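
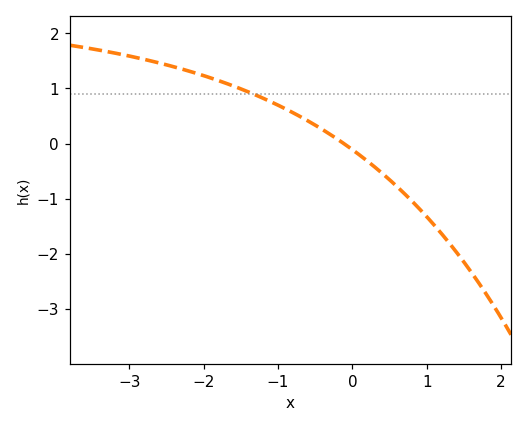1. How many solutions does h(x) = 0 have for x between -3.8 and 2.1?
1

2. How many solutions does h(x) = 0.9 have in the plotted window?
1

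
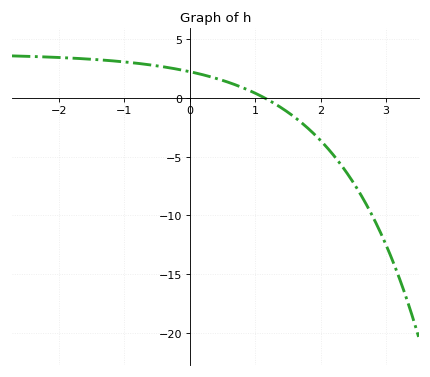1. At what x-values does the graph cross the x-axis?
1.1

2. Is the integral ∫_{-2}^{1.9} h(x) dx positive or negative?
positive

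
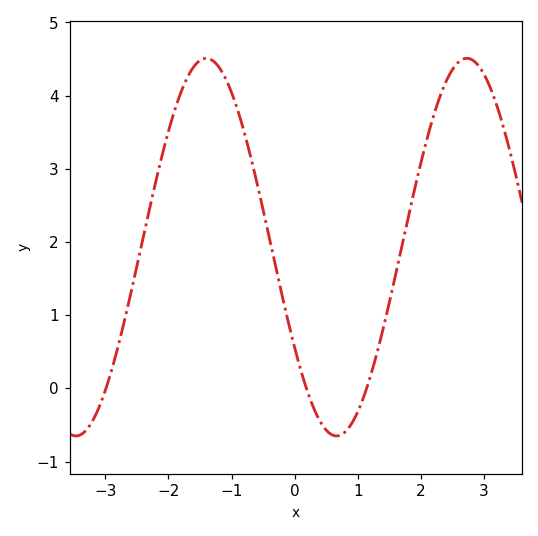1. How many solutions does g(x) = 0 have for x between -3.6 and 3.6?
3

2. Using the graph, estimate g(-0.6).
2.8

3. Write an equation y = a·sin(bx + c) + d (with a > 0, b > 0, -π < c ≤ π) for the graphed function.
y = 2.58sin(1.5x - 2.6) + 1.93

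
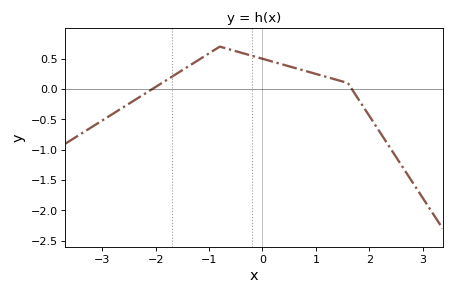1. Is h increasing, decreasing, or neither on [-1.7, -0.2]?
neither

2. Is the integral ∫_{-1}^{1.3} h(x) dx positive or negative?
positive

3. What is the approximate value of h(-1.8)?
0.15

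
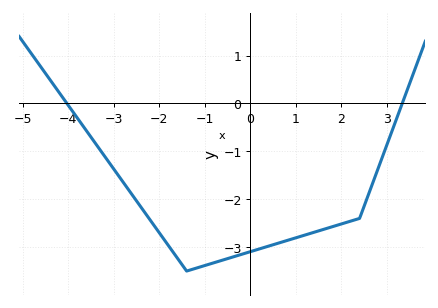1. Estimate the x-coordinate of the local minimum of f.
-1.4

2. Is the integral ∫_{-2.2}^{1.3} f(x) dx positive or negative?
negative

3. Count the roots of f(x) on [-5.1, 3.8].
2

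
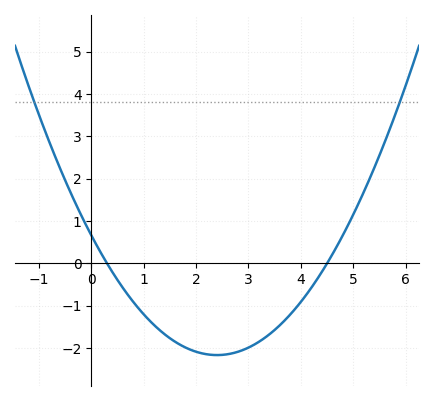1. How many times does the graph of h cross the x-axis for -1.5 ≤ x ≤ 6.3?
2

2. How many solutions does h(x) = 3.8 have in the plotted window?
2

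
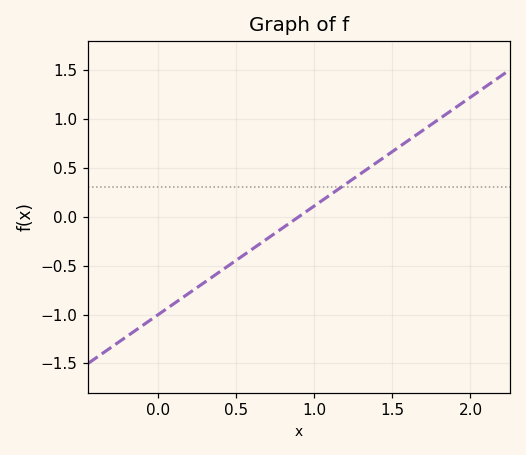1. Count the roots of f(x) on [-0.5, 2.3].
1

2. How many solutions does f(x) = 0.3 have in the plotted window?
1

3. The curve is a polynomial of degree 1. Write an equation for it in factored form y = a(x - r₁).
y = 1.11(x - 0.9)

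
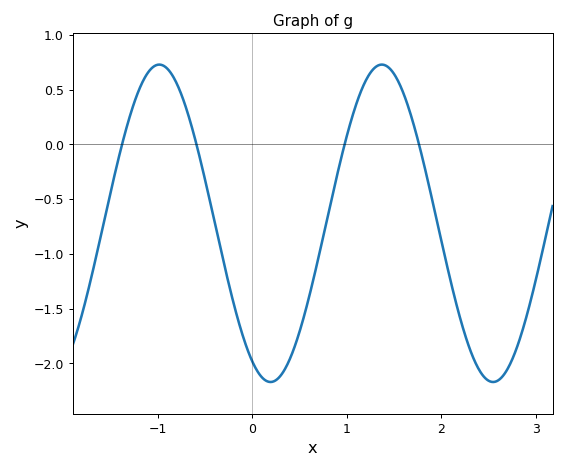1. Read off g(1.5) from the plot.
0.645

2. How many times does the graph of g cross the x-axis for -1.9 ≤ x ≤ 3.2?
4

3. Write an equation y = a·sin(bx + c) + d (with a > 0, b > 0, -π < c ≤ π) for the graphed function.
y = 1.45sin(2.67x - 2.09) - 0.72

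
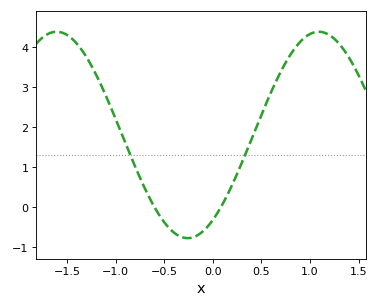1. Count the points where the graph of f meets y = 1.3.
2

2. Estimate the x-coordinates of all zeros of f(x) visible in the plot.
-0.601, 0.085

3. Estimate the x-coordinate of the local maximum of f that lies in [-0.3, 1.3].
1.09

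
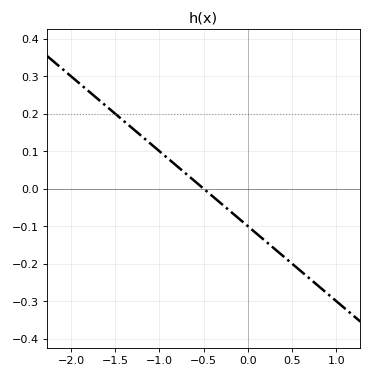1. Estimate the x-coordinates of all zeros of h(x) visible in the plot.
-0.5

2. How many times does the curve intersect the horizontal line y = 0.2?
1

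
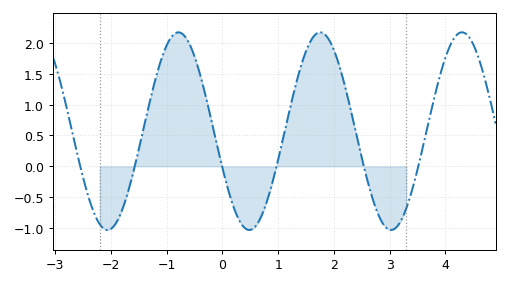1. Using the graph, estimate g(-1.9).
-0.904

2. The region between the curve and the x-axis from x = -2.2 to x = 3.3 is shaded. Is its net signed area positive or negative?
positive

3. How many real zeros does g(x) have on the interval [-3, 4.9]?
6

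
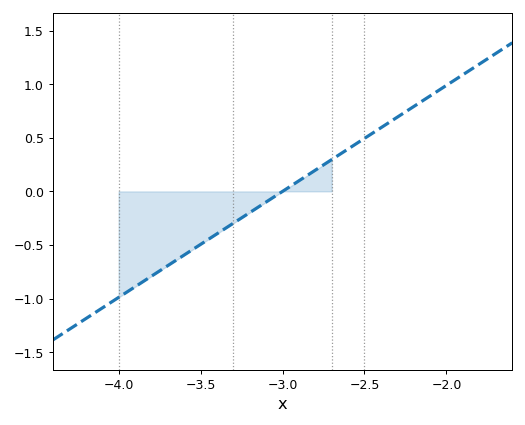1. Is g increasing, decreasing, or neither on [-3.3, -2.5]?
increasing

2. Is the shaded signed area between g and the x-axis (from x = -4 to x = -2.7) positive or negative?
negative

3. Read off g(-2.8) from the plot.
0.2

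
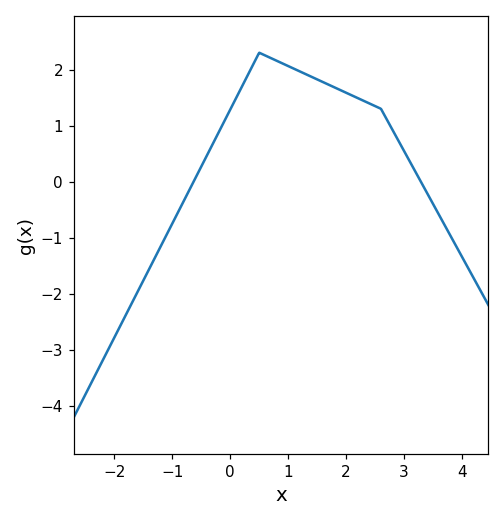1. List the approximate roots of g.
-0.631, 3.29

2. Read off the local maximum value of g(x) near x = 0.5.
2.3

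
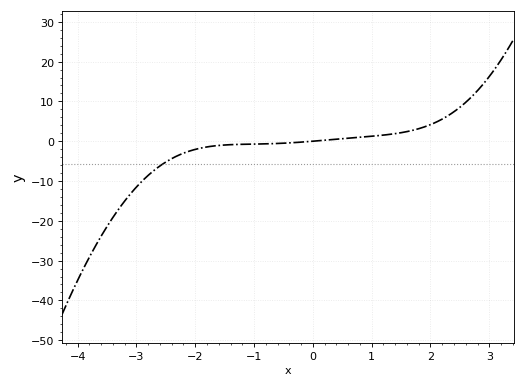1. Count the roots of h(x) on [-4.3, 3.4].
1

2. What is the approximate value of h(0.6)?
0.757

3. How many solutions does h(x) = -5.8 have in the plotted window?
1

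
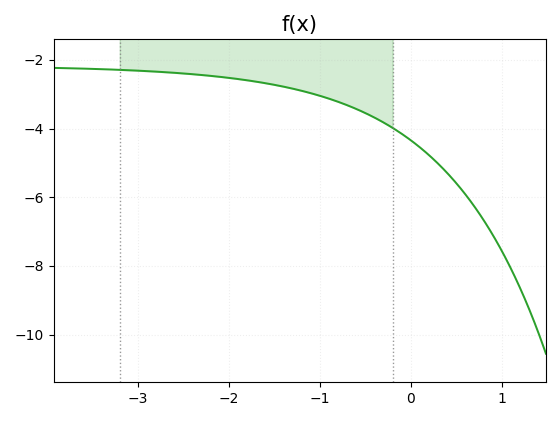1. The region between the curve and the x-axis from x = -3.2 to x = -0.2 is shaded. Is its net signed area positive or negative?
negative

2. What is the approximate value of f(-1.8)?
-2.6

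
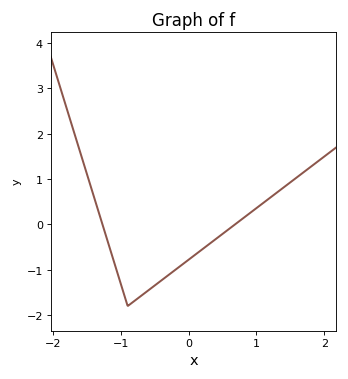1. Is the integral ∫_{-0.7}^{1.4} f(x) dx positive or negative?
negative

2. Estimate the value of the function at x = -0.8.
-1.69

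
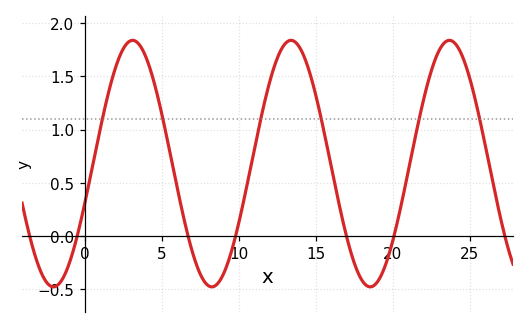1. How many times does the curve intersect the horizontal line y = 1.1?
6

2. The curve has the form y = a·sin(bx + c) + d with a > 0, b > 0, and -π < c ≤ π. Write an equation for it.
y = 1.16sin(0.61x - 0.31) + 0.68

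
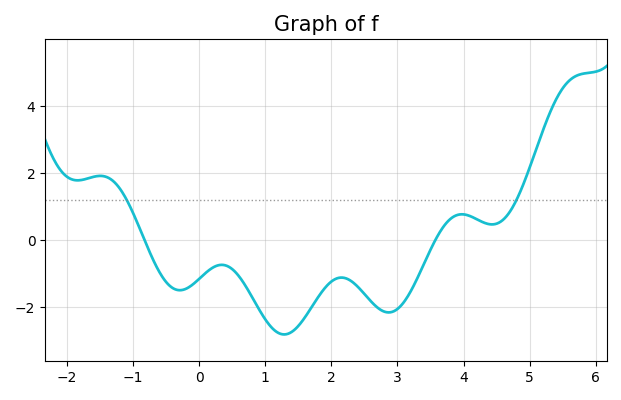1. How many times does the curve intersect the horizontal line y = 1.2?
2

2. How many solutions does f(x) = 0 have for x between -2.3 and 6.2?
2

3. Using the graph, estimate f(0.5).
-0.8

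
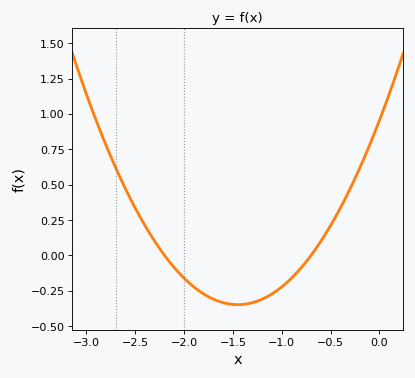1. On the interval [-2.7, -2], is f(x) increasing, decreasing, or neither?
decreasing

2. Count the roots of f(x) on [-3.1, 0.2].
2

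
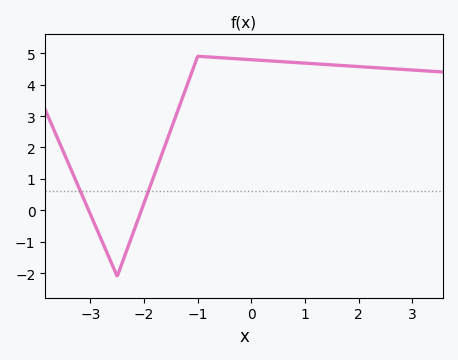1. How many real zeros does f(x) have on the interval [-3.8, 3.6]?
2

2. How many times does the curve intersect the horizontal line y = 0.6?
2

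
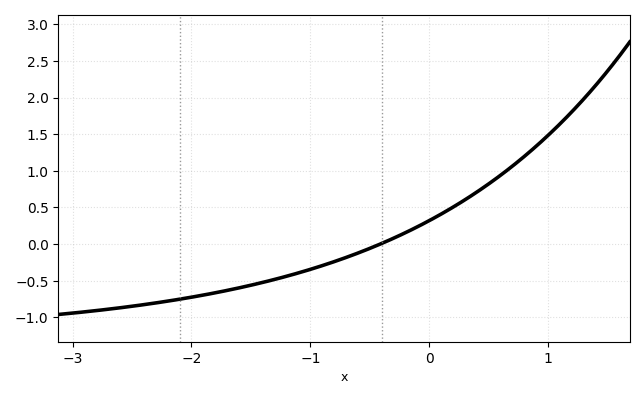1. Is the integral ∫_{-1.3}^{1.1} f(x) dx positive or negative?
positive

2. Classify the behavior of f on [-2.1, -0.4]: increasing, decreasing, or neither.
increasing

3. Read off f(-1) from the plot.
-0.345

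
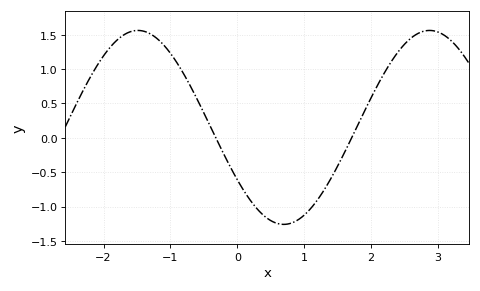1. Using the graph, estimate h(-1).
1.25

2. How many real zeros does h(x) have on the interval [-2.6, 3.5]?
2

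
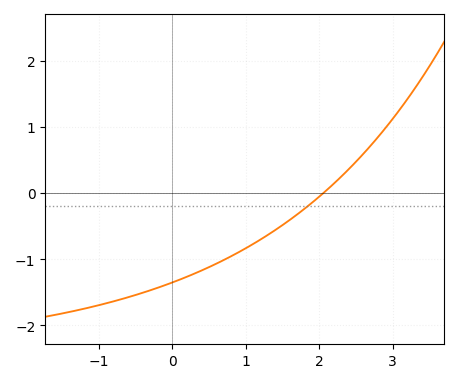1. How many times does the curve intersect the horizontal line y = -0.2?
1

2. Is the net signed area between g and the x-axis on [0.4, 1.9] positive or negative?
negative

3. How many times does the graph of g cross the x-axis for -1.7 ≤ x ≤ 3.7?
1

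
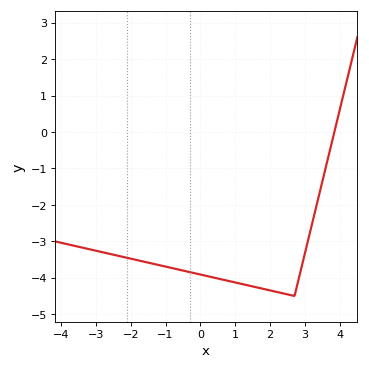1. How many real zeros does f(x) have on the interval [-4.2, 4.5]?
1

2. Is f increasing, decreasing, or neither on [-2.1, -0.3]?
decreasing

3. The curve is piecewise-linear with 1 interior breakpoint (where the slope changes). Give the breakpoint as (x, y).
(2.7, -4.5)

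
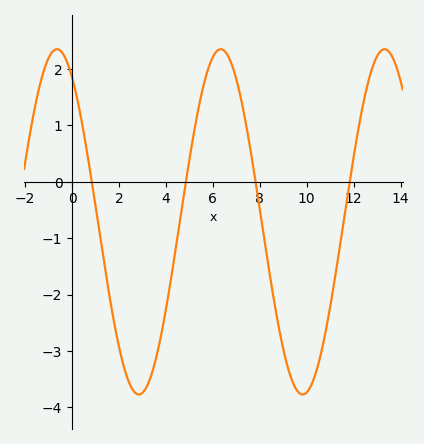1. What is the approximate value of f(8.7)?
-2.33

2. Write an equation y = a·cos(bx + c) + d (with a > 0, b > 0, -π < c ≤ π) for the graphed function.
y = 3.06cos(0.9x + 0.582) - 0.71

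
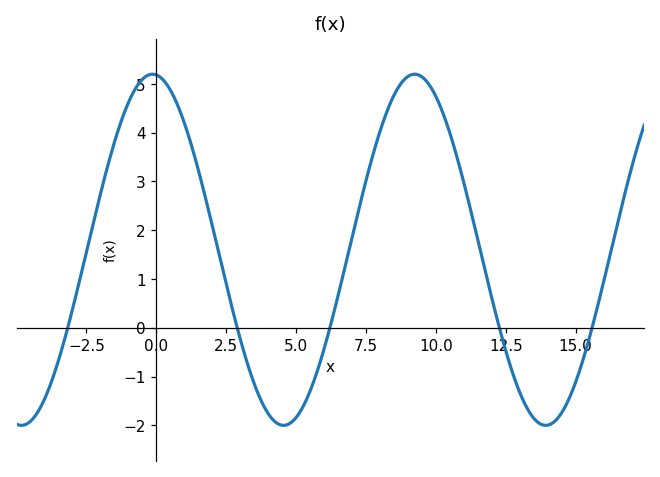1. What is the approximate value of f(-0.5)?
5.09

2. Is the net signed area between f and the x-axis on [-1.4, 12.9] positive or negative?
positive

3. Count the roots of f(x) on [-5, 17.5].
5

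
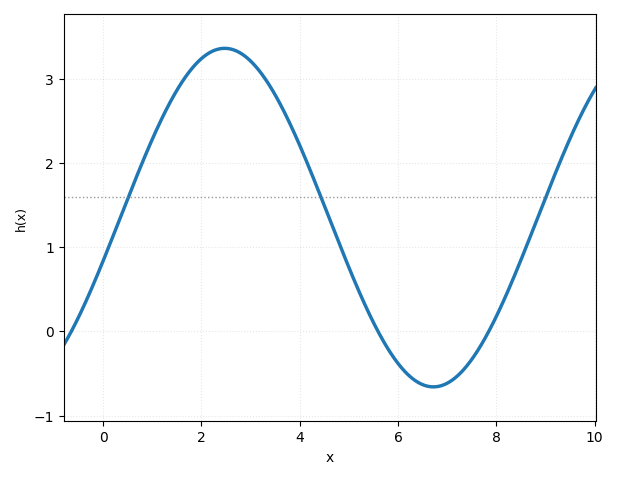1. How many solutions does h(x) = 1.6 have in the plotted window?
3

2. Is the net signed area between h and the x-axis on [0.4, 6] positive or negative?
positive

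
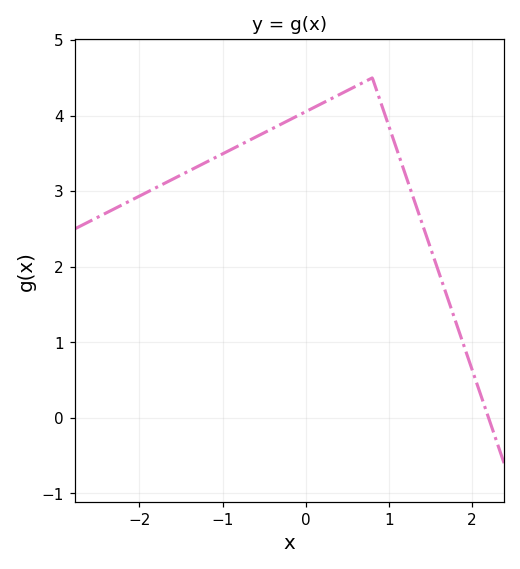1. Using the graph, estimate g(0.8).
4.5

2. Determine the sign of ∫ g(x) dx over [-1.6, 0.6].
positive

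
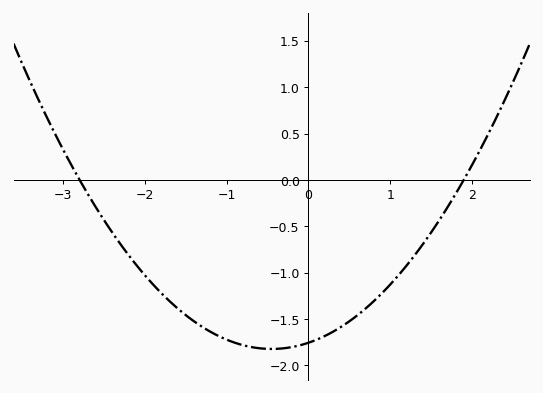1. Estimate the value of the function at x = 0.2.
-1.7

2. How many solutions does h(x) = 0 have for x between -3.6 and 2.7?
2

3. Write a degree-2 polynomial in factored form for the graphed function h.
y = 0.33(x + 2.8)(x - 1.9)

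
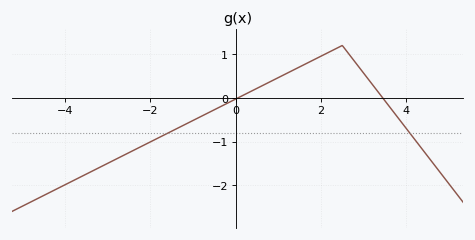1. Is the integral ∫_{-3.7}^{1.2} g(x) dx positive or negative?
negative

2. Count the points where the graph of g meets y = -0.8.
2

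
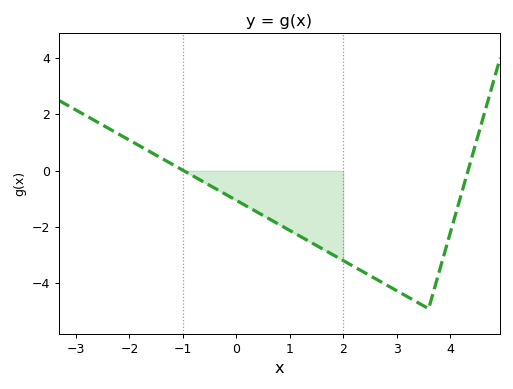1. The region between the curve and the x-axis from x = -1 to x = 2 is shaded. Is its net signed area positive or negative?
negative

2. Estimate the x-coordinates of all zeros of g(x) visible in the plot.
-0.986, 4.34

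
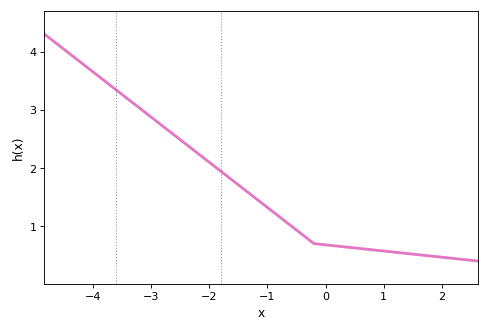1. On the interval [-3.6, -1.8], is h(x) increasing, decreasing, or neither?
decreasing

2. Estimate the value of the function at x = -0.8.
1.2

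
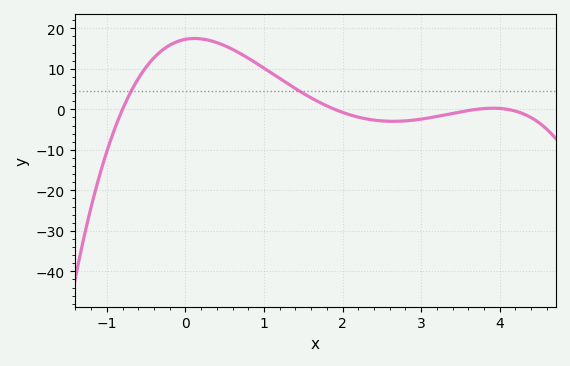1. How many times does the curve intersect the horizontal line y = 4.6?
2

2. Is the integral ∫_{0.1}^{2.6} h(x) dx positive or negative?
positive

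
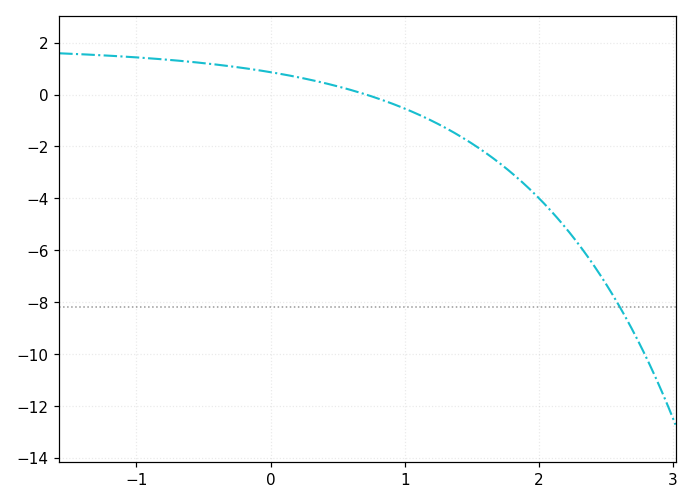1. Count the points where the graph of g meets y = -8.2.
1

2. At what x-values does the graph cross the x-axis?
0.711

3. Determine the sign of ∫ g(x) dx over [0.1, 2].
negative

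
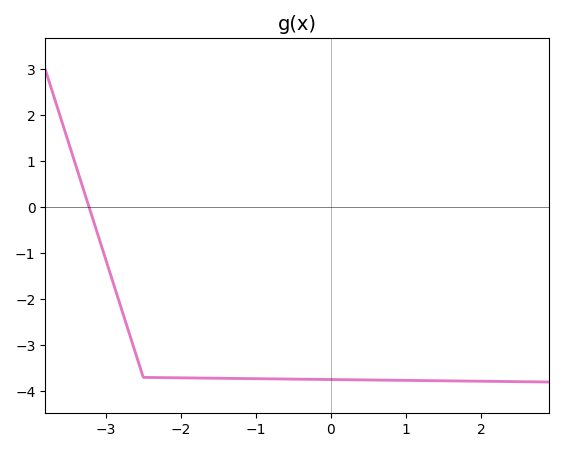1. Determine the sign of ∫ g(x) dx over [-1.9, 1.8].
negative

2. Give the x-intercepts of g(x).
-3.2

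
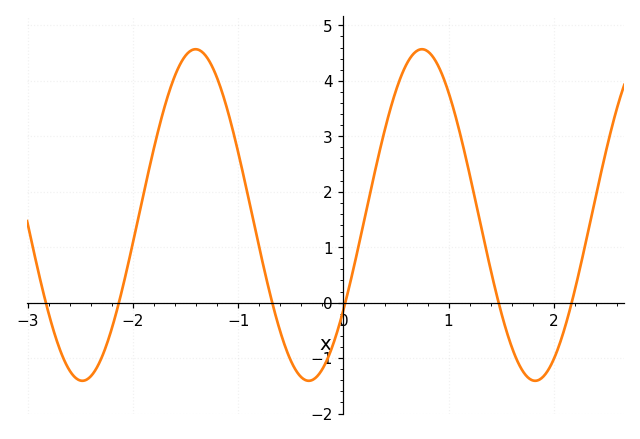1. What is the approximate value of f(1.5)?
-0.2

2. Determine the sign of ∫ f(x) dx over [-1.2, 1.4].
positive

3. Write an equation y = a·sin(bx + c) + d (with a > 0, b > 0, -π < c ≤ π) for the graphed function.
y = 2.99sin(2.9x - 0.61) + 1.58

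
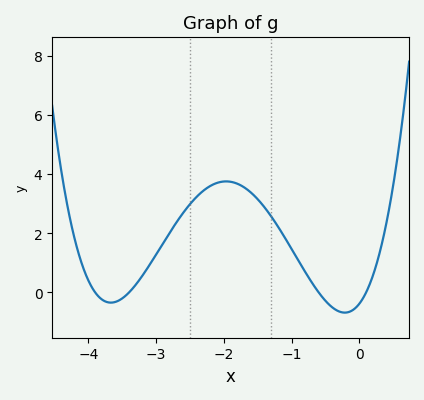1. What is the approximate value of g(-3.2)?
0.577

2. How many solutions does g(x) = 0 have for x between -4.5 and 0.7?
4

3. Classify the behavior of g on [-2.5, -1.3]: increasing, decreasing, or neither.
neither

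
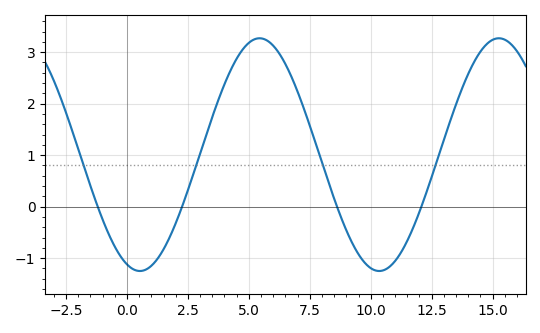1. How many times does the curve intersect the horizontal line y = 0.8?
4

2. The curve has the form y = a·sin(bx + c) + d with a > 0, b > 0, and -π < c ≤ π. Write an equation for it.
y = 2.26sin(0.64x - 1.9) + 1.01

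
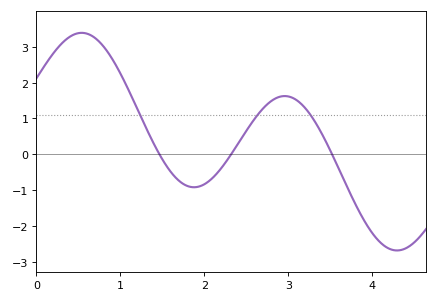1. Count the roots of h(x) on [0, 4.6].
3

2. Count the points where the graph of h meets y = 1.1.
3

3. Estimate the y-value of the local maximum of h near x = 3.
1.6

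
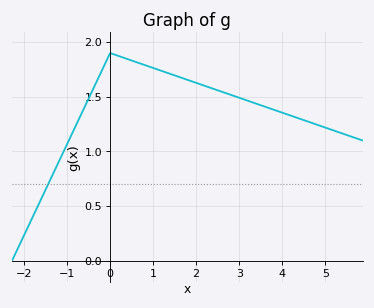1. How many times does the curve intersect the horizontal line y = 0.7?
1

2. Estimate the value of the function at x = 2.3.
1.6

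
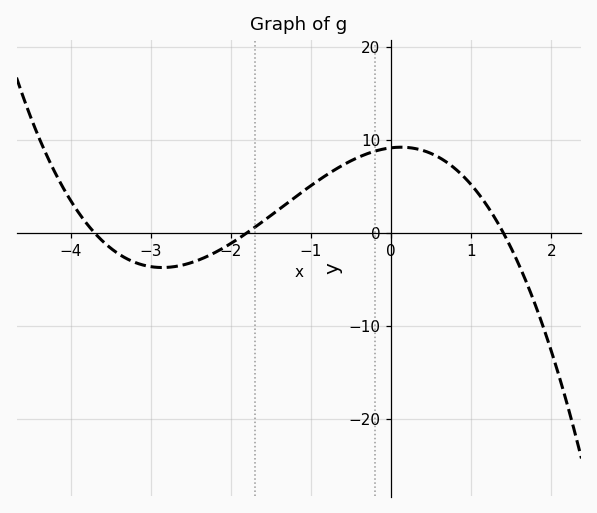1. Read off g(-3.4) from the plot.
-2.26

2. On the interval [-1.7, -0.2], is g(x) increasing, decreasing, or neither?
increasing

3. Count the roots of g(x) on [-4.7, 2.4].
3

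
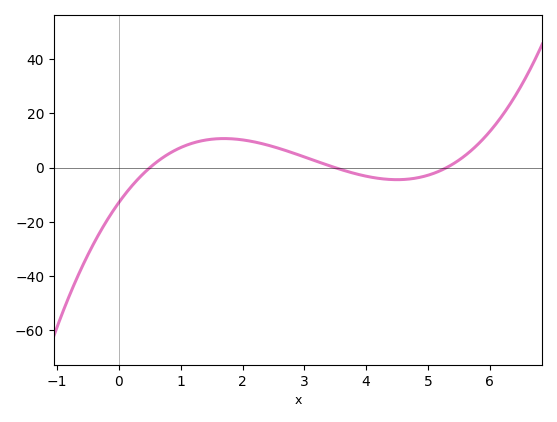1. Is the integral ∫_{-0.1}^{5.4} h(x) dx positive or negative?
positive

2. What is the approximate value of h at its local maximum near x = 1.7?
10.7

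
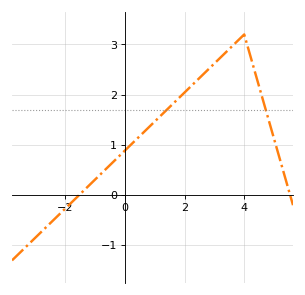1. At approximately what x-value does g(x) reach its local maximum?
4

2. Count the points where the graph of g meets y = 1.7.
2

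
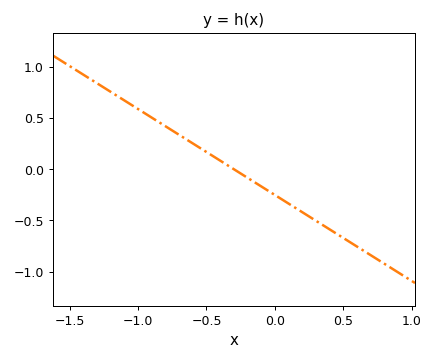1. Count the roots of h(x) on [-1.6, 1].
1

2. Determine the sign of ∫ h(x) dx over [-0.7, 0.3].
negative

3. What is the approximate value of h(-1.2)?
0.75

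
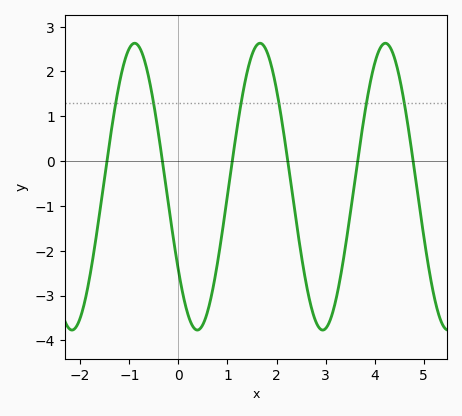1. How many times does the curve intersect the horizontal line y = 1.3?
6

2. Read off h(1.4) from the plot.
2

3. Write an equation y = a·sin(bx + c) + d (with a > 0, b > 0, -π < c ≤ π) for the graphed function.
y = 3.2sin(2.5x - 2.5) - 0.57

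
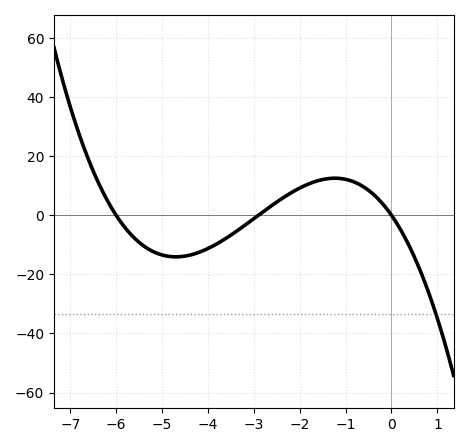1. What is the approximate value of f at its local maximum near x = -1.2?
12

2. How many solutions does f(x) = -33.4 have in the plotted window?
1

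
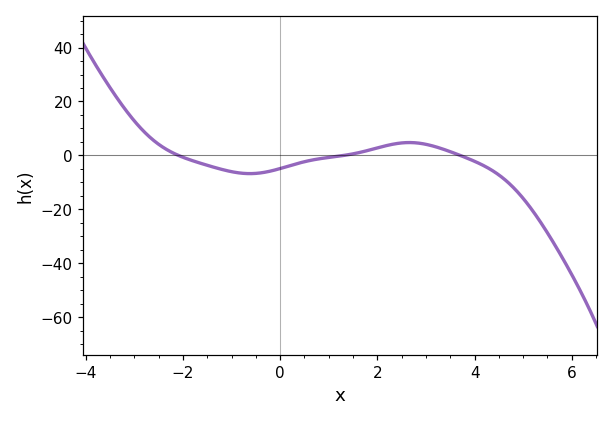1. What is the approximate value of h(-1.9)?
-2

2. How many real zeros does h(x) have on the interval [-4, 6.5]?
3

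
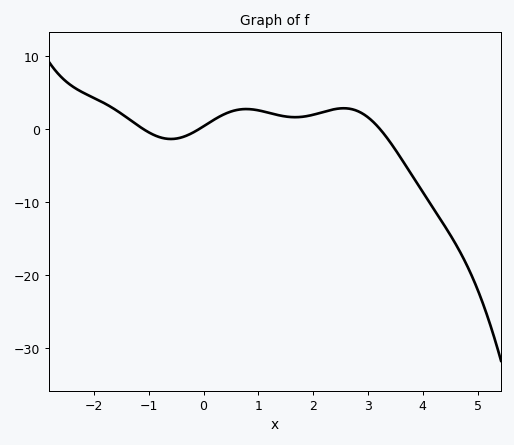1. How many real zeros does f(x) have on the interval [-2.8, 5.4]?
3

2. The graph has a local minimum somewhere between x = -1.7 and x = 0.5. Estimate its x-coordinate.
-0.594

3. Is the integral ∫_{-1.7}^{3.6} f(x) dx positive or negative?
positive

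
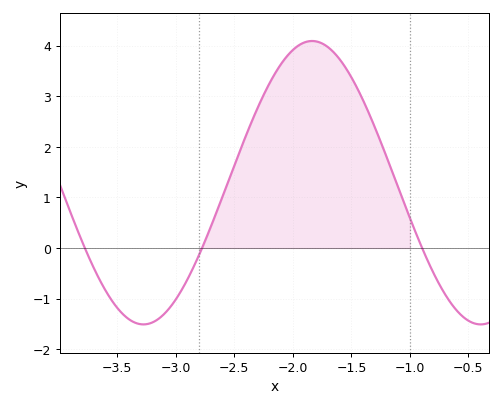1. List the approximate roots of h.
-3.78, -2.78, -0.896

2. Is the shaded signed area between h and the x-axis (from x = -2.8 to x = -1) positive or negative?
positive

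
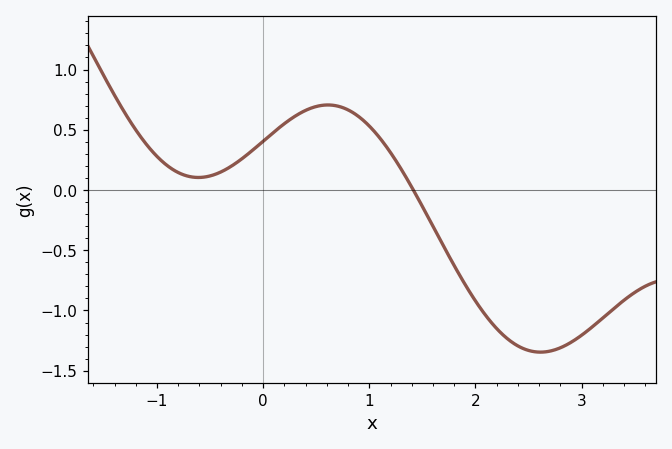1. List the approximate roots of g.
1.41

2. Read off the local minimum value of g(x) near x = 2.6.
-1.35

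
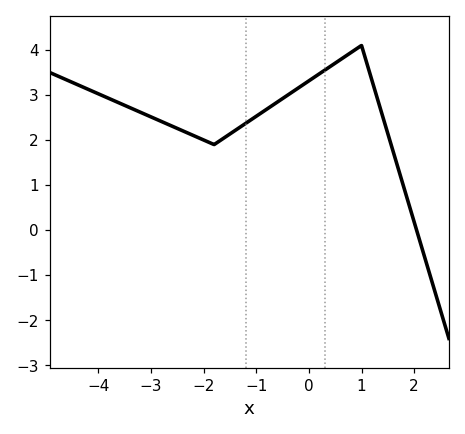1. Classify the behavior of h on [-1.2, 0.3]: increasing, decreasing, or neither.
increasing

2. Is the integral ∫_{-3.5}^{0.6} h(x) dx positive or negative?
positive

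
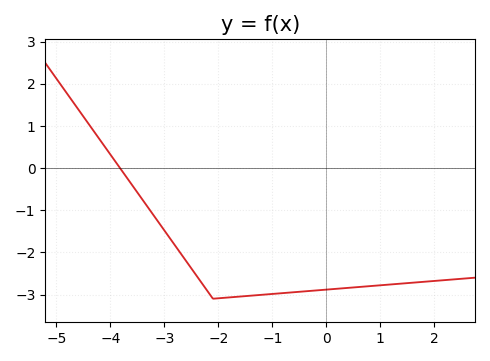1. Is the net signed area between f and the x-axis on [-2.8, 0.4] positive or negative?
negative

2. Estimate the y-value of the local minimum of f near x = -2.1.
-3.1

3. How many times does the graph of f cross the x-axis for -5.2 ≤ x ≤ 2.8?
1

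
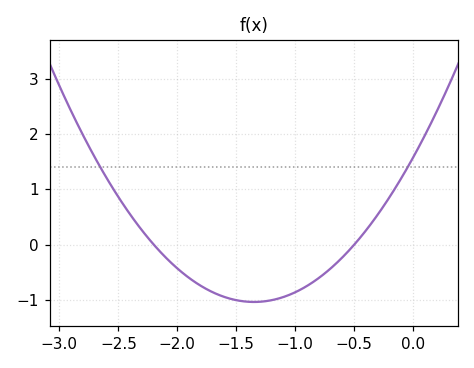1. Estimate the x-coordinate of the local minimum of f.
-1.35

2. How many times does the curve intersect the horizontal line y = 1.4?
2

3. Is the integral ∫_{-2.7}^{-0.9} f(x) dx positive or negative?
negative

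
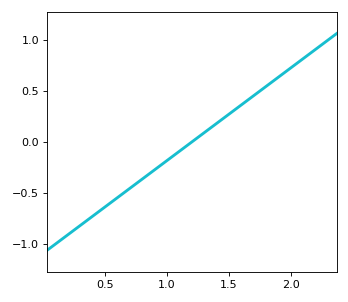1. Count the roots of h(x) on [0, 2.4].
1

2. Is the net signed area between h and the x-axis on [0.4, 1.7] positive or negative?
negative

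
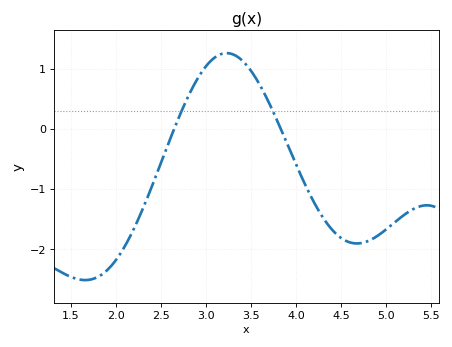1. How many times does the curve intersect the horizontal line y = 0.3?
2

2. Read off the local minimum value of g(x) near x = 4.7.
-1.9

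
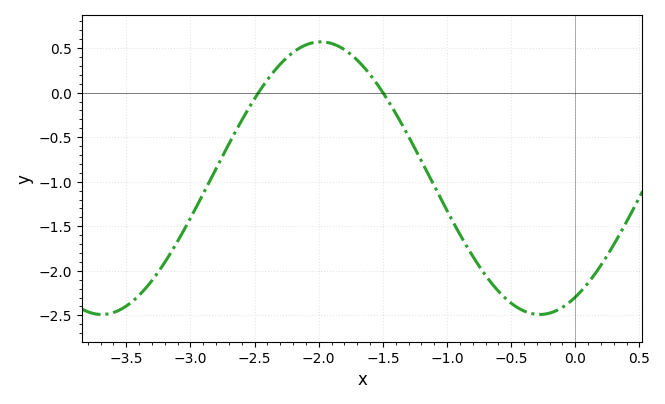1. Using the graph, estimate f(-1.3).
-0.5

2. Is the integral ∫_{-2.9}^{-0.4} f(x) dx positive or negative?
negative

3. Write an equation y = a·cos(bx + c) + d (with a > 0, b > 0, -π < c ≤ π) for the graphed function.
y = 1.53cos(1.8x - 2.6) - 0.96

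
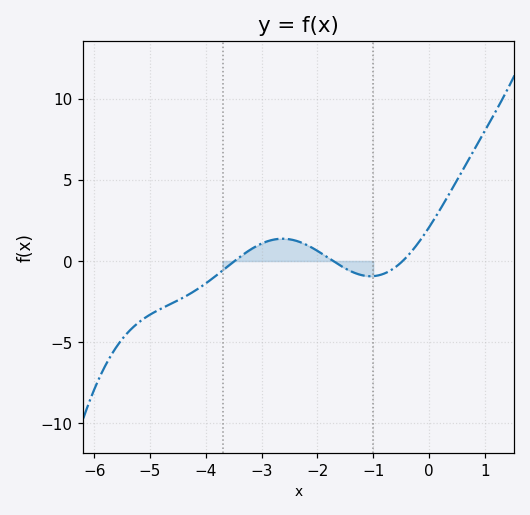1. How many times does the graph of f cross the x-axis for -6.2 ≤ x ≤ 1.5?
3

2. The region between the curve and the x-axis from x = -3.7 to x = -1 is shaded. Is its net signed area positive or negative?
positive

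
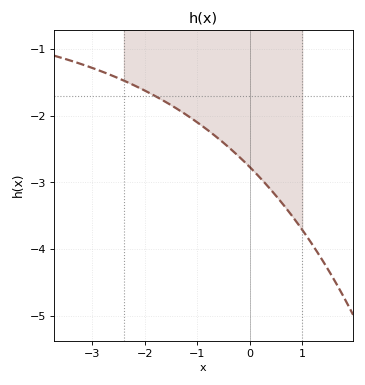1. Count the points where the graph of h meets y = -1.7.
1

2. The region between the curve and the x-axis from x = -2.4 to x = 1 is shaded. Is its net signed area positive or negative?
negative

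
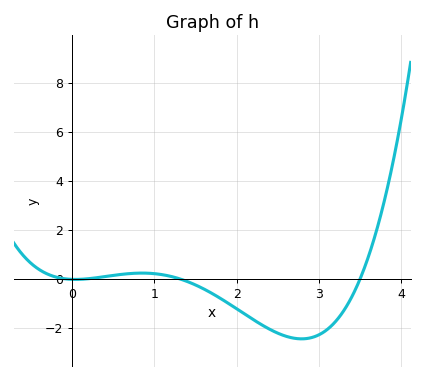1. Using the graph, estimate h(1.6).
-0.421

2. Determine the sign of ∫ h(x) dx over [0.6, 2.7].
negative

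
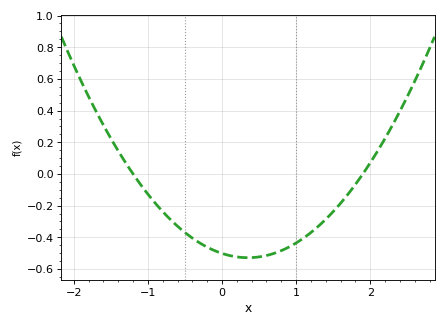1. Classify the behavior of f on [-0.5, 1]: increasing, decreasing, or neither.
neither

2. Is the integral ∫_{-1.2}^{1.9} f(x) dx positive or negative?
negative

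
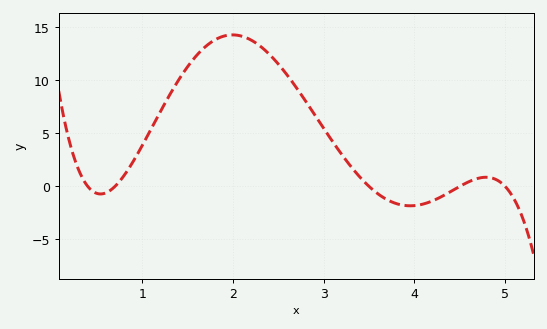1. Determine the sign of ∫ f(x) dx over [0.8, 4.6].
positive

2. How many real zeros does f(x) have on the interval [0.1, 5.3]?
5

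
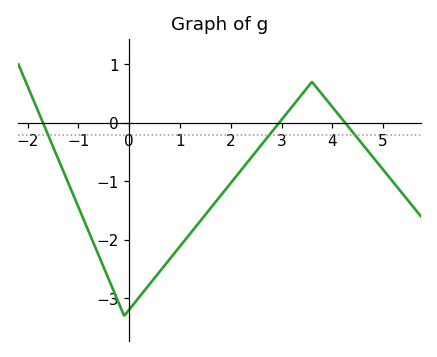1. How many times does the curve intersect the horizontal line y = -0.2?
3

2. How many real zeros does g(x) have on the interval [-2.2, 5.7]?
3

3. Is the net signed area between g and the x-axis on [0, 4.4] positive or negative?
negative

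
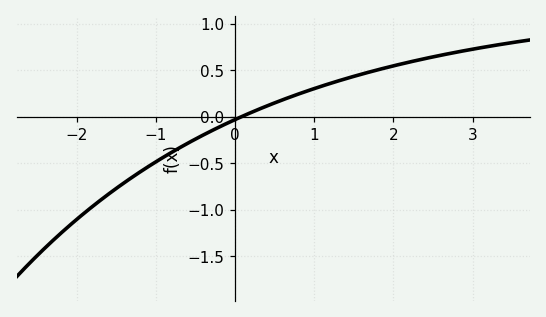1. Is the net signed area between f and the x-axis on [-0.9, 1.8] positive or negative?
positive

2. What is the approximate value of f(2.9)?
0.711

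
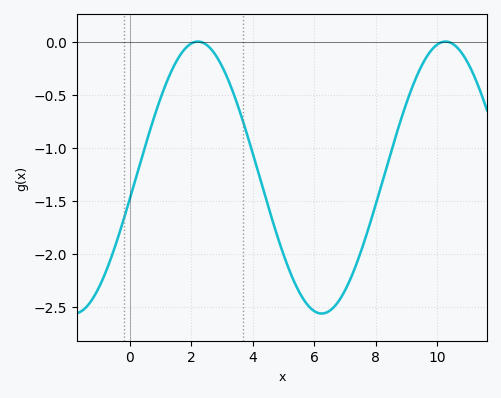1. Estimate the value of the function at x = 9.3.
-0.353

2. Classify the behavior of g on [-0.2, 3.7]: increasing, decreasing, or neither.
neither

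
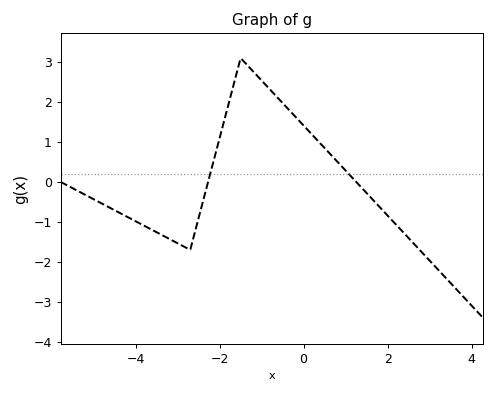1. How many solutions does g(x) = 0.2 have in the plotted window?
2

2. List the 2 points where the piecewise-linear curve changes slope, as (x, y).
(-2.7, -1.7); (-1.5, 3.1)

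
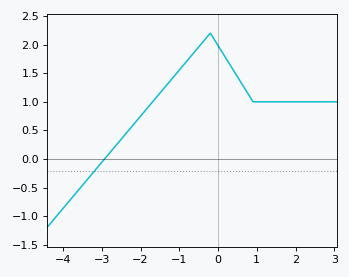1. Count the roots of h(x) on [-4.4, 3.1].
1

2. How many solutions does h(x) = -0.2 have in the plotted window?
1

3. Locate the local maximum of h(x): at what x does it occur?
-0.2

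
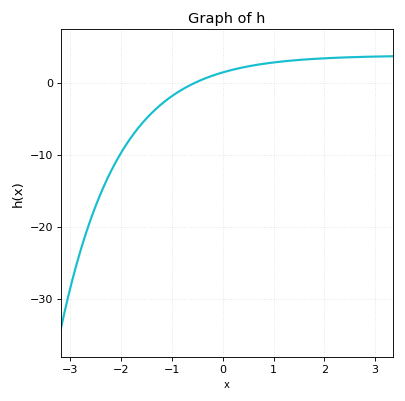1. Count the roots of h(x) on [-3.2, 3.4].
1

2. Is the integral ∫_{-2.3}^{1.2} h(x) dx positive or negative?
negative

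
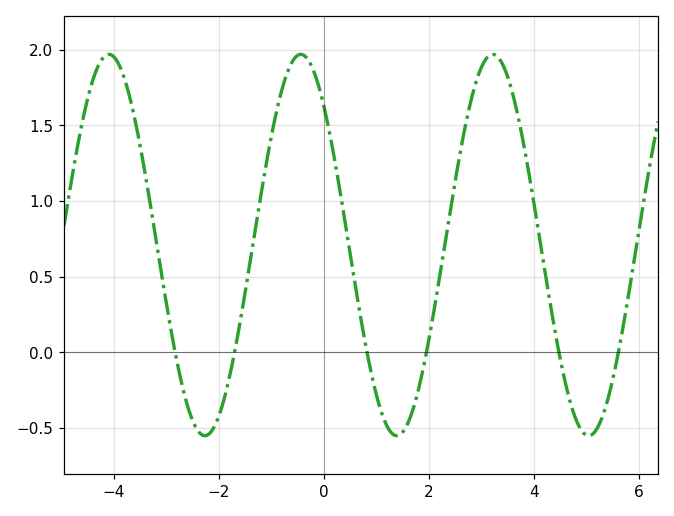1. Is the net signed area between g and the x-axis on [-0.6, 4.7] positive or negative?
positive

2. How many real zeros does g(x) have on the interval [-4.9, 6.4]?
6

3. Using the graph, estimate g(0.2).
1.3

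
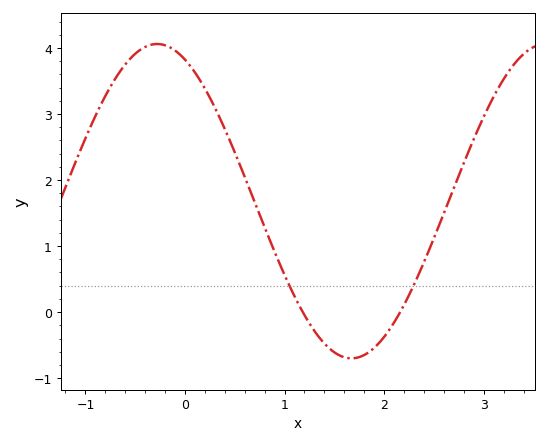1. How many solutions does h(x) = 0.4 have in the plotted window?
2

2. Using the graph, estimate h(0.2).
3.39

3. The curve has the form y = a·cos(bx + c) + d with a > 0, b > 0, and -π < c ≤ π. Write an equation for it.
y = 2.38cos(1.61x + 0.45) + 1.68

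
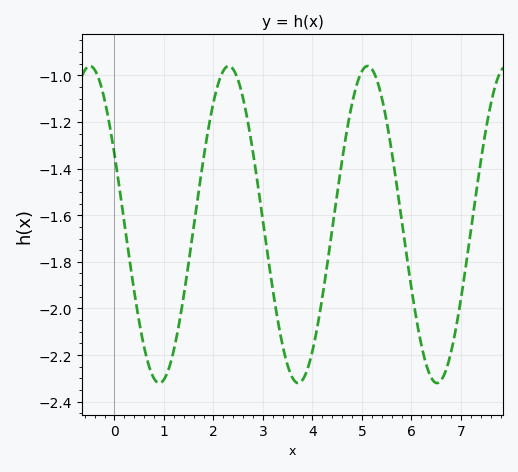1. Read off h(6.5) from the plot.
-2.32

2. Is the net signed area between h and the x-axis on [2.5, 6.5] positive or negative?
negative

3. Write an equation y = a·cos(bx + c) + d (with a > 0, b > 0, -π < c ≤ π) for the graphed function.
y = 0.68cos(2.24x + 1.11) - 1.64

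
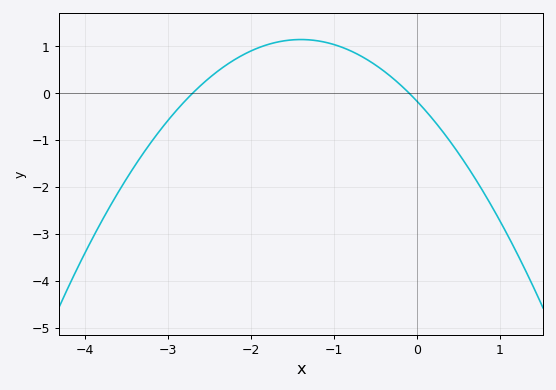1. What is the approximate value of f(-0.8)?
0.9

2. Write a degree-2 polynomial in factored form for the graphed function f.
y = -0.67(x + 2.7)(x + 0.1)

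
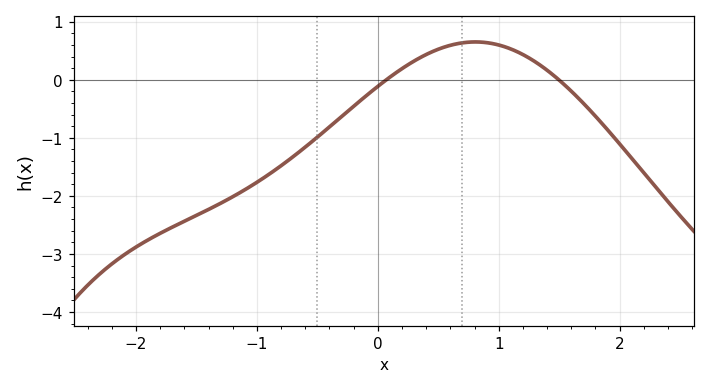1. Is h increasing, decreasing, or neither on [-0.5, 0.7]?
increasing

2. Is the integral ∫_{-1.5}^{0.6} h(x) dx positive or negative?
negative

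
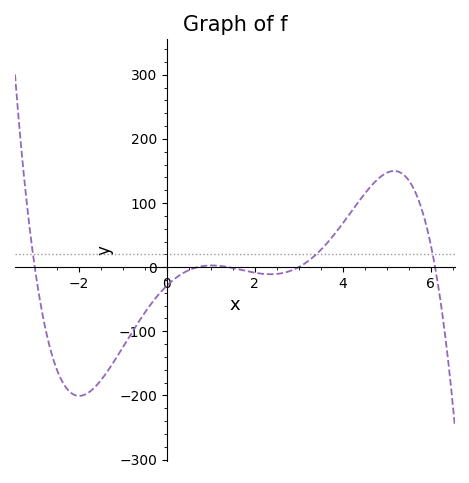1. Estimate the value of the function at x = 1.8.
-5.88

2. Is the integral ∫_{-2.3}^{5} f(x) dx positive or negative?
negative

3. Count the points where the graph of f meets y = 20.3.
3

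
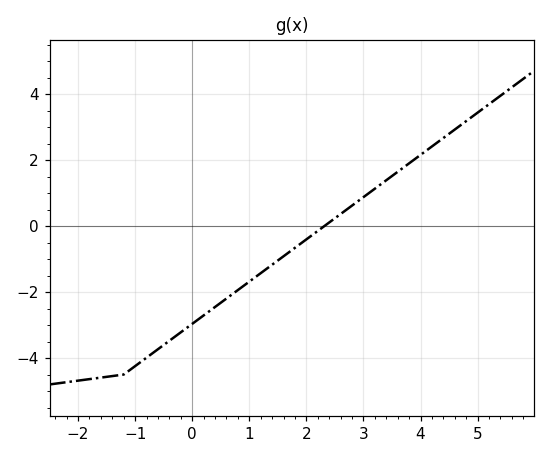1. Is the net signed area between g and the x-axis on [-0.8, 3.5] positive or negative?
negative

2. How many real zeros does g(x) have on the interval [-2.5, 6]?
1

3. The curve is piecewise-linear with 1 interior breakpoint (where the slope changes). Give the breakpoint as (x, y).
(-1.2, -4.5)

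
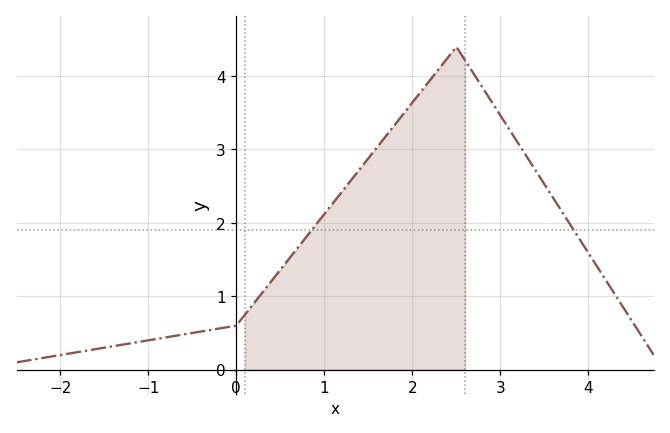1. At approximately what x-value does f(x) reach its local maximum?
2.5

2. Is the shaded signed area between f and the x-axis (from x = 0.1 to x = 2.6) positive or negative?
positive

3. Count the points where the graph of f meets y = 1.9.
2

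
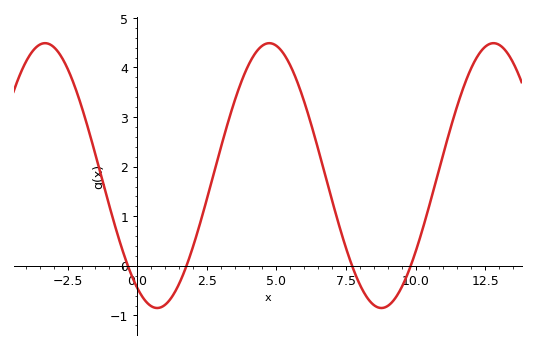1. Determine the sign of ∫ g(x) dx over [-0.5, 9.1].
positive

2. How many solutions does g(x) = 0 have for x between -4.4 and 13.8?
4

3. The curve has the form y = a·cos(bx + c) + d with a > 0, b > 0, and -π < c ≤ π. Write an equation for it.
y = 2.67cos(0.78x + 2.6) + 1.82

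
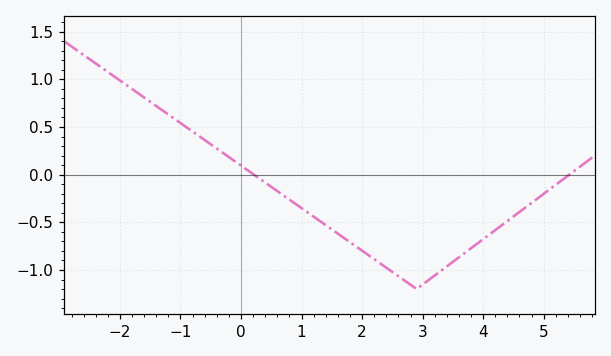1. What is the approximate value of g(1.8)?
-0.7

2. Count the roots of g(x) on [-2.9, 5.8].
2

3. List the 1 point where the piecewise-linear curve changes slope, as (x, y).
(2.9, -1.2)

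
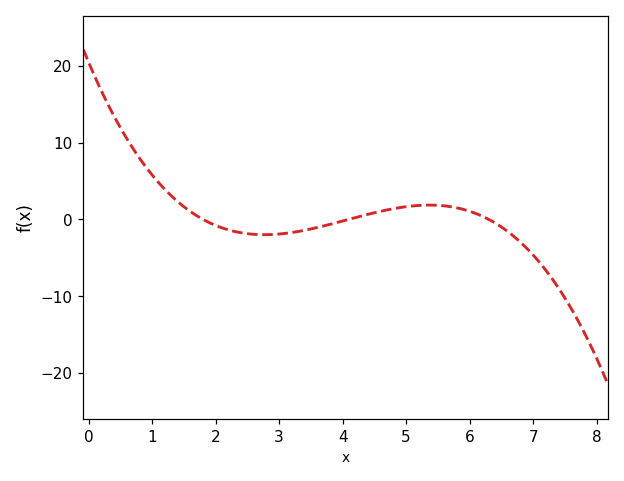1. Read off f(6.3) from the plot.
0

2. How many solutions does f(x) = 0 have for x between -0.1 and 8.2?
3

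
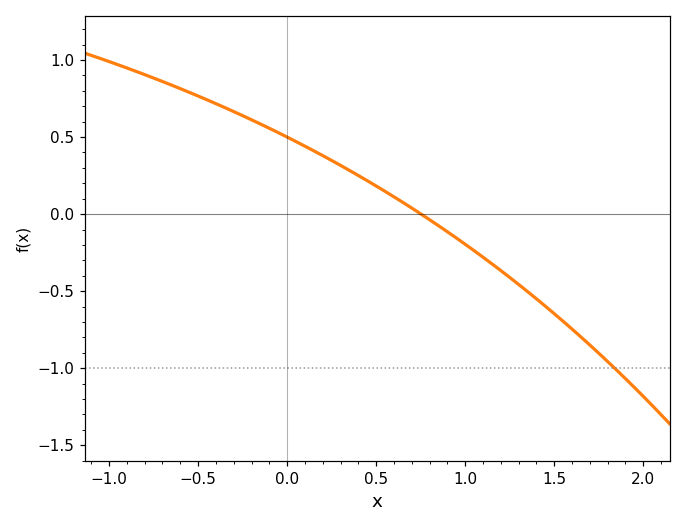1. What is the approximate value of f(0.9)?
-0.1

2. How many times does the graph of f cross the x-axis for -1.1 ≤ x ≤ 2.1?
1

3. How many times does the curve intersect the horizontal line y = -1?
1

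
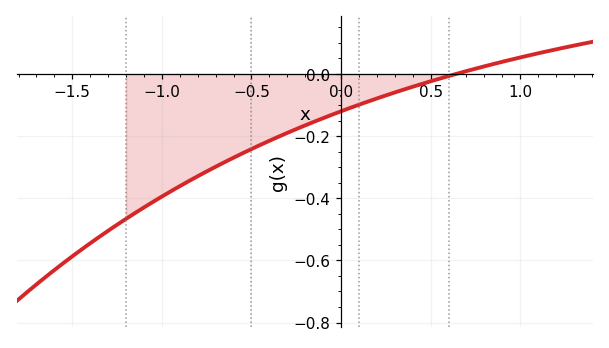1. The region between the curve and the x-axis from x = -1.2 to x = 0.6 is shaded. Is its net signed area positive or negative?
negative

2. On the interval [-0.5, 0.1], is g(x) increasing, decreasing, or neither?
increasing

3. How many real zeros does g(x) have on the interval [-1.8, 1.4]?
1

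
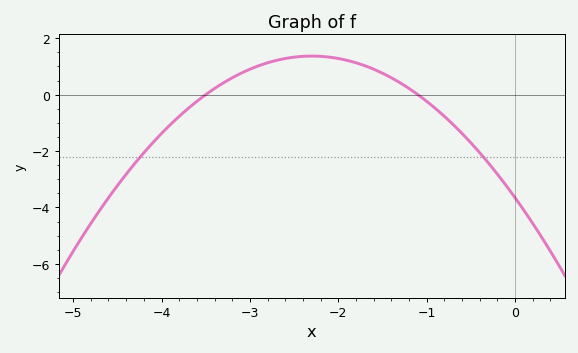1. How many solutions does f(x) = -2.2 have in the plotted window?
2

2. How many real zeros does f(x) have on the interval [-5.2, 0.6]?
2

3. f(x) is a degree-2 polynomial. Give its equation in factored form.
y = -0.95(x + 3.5)(x + 1.1)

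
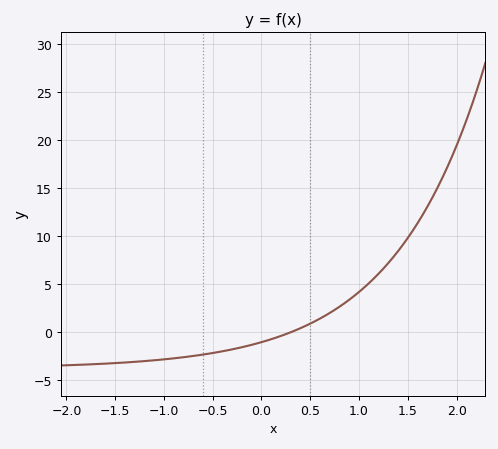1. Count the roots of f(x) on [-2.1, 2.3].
1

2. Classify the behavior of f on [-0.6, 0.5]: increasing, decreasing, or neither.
increasing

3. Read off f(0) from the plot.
-1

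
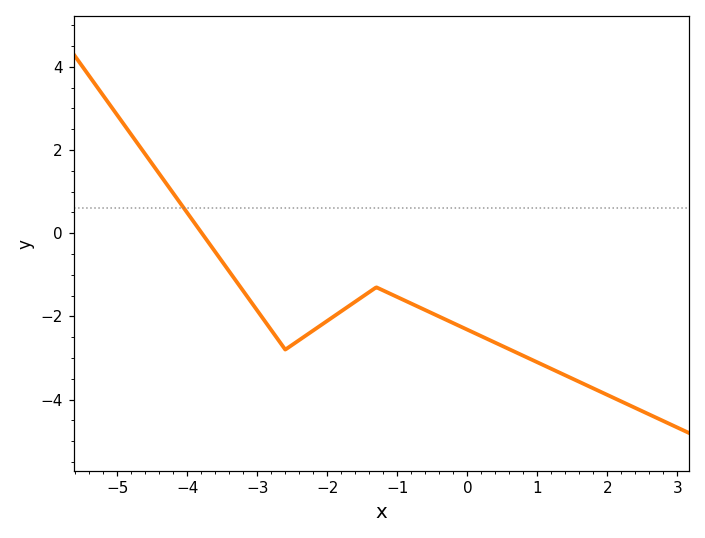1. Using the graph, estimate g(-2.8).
-2.4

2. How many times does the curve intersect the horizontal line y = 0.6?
1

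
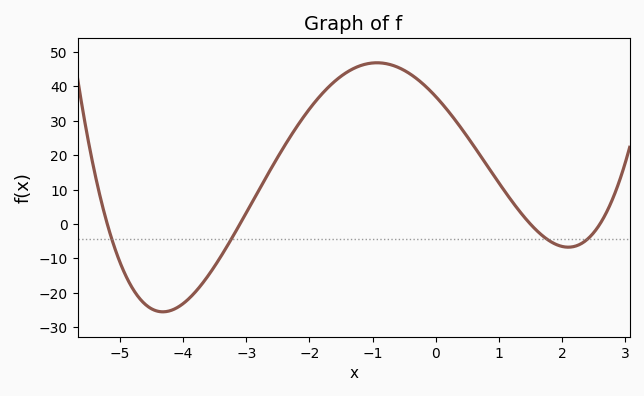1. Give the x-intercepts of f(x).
-5.2, -3.1, 1.5, 2.6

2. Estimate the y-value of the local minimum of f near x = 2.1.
-6.72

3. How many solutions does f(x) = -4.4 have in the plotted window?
4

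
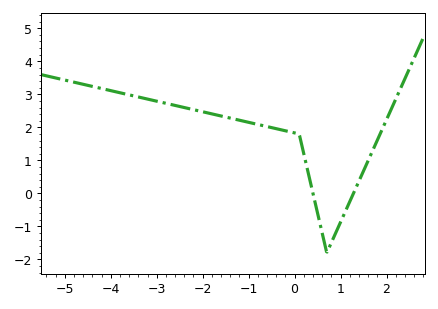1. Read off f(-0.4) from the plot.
2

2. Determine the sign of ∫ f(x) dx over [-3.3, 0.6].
positive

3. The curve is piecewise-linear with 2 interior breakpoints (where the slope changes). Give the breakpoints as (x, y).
(0.1, 1.8); (0.7, -1.8)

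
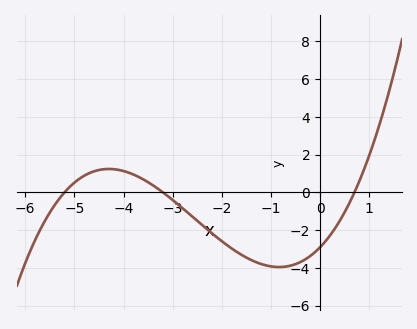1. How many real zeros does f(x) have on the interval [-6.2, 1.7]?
3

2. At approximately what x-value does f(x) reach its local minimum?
-0.8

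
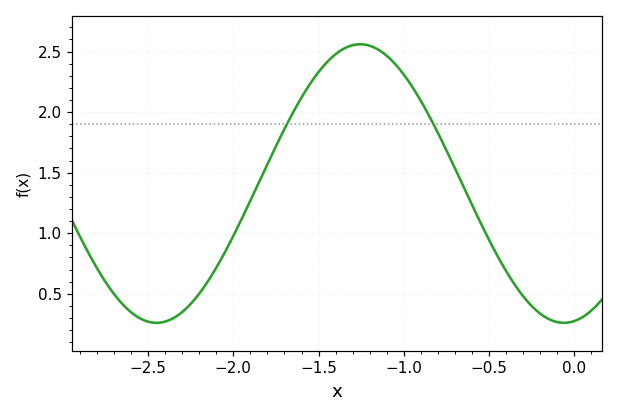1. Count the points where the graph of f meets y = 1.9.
2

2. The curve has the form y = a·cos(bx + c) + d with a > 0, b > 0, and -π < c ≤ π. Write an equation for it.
y = 1.15cos(2.63x - 2.98) + 1.41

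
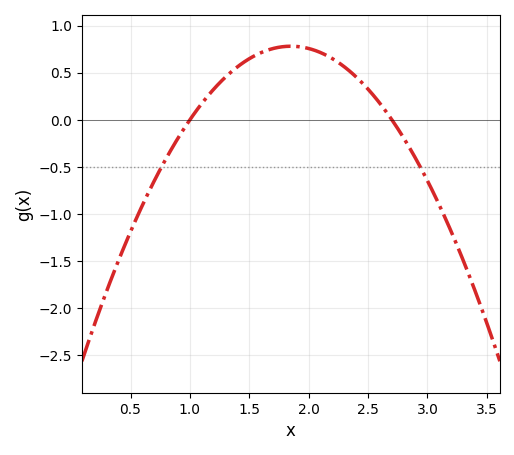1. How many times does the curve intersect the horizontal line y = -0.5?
2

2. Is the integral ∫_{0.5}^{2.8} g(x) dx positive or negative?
positive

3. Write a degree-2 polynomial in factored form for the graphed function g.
y = -1.08(x - 1)(x - 2.7)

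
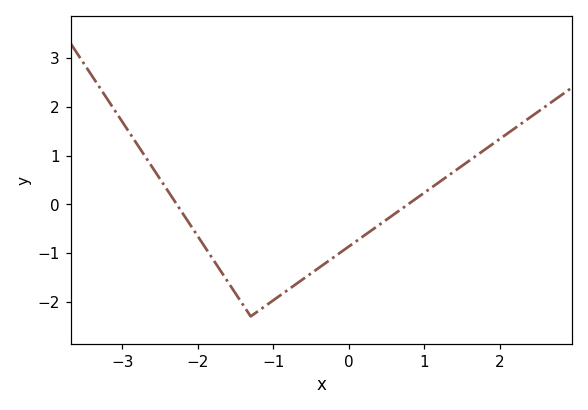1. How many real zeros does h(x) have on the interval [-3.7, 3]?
2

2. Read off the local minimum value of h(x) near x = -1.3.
-2.3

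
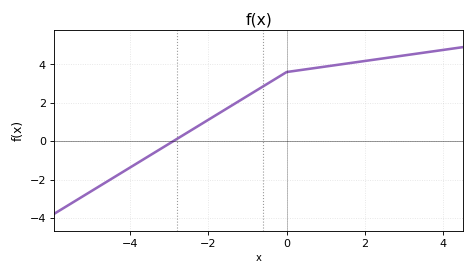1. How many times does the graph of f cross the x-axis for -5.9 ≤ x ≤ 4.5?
1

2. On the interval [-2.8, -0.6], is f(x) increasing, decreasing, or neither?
increasing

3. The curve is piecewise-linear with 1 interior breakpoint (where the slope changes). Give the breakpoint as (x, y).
(0, 3.6)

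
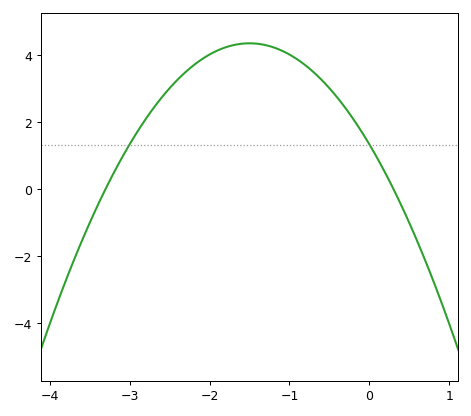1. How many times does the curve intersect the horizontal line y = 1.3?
2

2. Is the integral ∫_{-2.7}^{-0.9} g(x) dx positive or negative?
positive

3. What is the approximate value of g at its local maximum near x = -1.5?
4.4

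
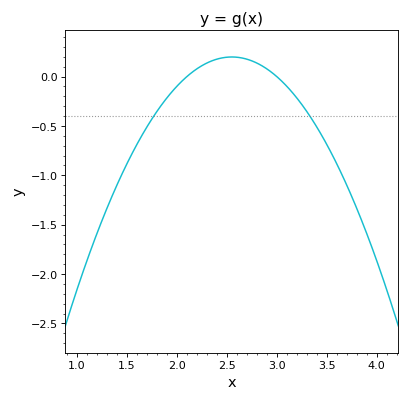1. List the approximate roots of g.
2.1, 3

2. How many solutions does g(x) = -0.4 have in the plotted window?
2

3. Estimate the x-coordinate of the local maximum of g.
2.55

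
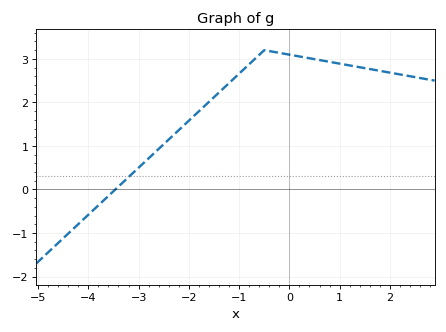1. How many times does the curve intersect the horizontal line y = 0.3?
1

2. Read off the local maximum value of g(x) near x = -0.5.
3.2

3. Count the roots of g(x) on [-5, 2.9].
1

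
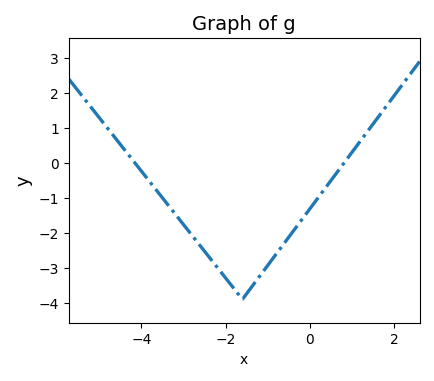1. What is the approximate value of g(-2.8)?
-2.06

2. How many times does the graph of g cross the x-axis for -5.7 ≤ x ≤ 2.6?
2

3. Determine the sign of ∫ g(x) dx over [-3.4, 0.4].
negative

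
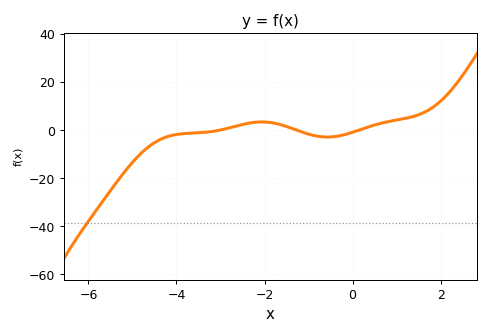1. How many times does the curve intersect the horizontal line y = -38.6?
1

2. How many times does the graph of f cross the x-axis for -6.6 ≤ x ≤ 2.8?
3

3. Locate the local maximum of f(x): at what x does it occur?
-2.06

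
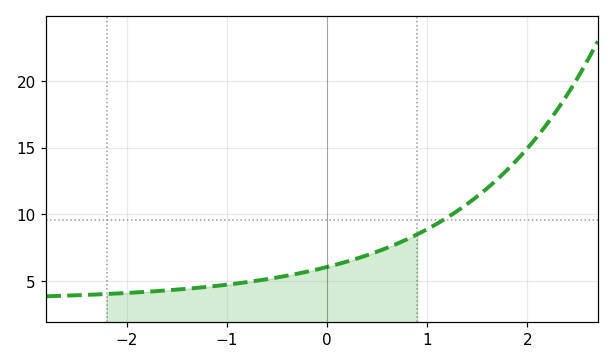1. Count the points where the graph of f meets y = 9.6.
1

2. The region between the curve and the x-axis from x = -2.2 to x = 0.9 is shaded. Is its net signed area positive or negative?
positive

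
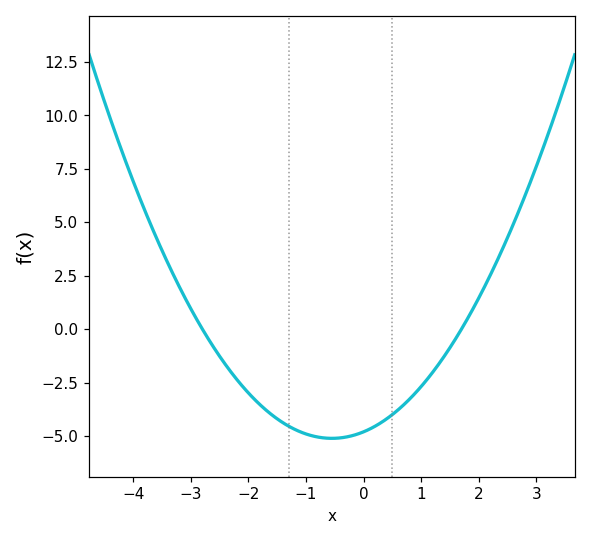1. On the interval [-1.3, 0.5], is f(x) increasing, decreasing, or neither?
neither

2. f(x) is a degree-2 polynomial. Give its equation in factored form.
y = 1.01(x + 2.8)(x - 1.7)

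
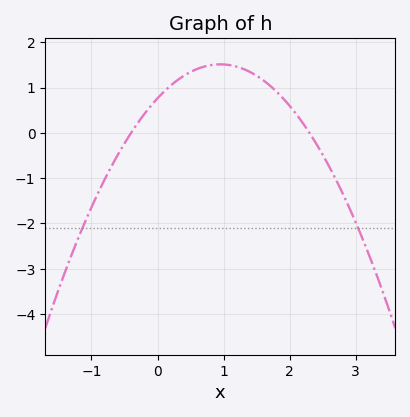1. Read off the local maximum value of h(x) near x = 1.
1.5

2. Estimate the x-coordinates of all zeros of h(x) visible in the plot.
-0.4, 2.3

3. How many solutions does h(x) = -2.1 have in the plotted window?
2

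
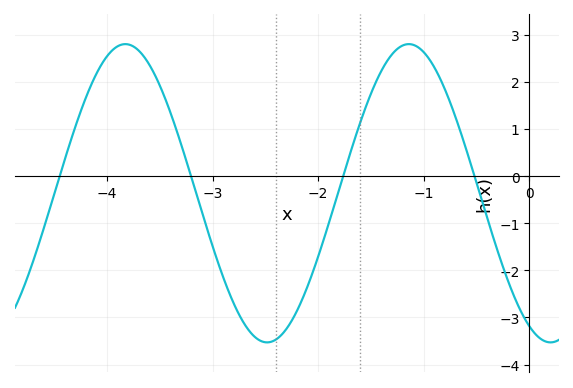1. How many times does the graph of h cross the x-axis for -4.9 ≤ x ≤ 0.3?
4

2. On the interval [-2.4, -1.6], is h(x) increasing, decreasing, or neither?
increasing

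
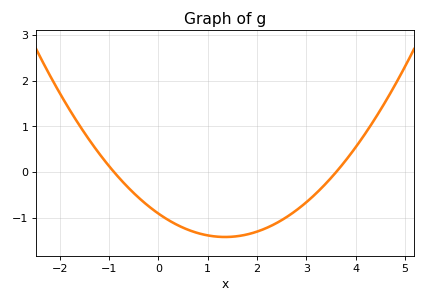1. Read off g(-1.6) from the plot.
1.02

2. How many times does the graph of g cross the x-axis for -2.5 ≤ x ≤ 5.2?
2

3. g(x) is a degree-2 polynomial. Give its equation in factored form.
y = 0.28(x + 0.9)(x - 3.6)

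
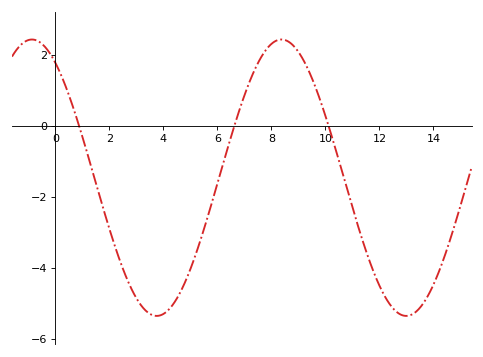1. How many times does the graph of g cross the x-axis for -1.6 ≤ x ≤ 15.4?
3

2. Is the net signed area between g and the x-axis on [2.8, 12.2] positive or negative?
negative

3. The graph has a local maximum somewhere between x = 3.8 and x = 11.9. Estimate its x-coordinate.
8.37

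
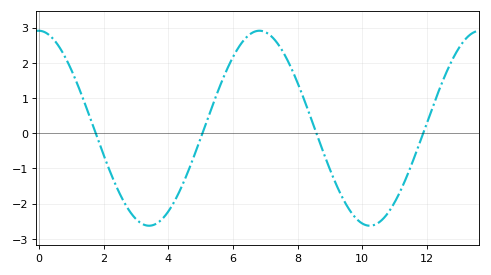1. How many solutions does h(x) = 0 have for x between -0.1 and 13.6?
4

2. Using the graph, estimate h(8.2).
1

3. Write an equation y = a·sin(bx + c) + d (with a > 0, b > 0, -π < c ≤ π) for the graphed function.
y = 2.77sin(0.92x + 1.6) + 0.14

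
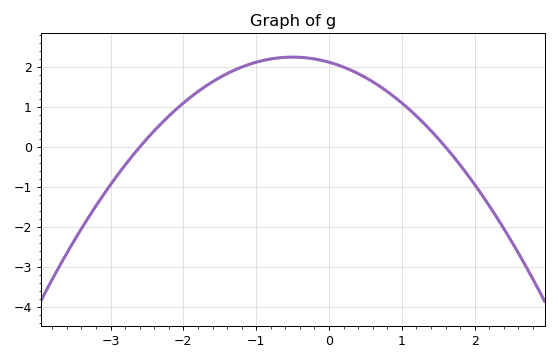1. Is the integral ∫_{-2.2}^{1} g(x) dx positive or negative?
positive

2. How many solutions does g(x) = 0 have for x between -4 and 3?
2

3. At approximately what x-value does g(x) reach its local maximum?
-0.5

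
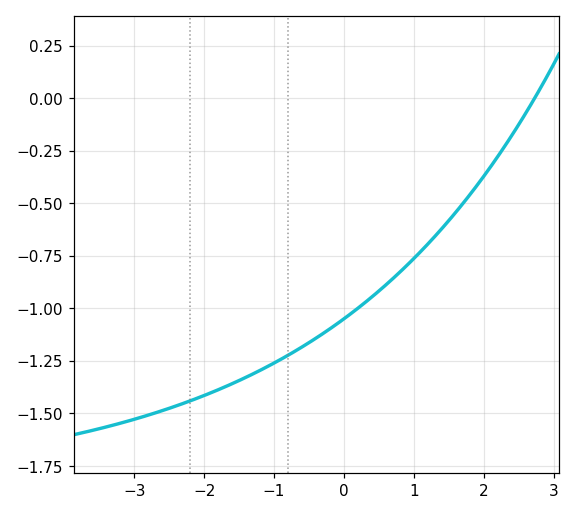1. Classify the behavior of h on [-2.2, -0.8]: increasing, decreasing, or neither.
increasing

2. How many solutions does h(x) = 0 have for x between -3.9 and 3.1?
1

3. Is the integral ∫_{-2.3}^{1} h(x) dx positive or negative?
negative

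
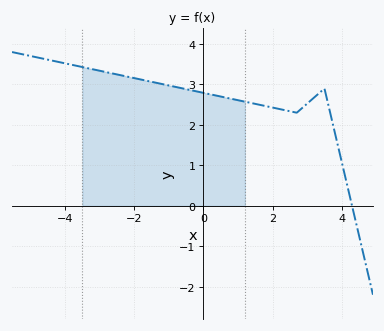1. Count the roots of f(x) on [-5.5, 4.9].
1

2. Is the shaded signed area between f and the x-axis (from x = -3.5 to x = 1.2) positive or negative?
positive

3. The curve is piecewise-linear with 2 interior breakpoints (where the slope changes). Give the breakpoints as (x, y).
(2.7, 2.3); (3.5, 2.9)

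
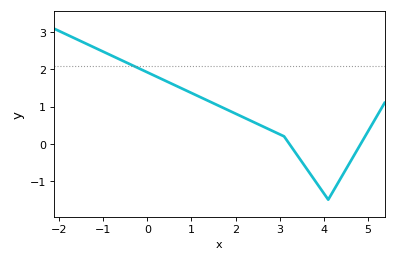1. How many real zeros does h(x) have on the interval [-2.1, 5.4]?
2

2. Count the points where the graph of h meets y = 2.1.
1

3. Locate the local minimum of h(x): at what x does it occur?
4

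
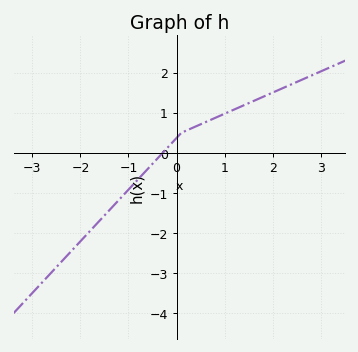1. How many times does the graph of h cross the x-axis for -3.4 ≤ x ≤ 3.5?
1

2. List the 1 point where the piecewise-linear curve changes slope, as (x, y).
(0.1, 0.5)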